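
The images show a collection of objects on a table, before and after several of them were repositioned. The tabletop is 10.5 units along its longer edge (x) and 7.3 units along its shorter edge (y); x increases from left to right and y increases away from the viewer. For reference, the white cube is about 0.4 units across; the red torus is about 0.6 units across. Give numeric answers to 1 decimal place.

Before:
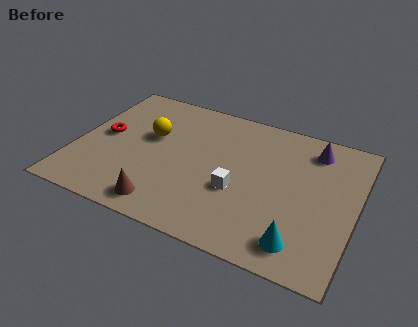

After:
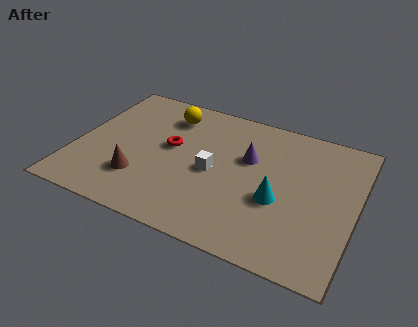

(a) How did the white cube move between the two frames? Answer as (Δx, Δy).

(-1.0, 0.6)

From the two frames, the white cube sits at roughly (6.2, 2.8) before and (5.2, 3.4) after.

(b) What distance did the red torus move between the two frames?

2.5

The red torus moved from about (1.0, 3.8) to (3.5, 4.1), a distance of √(2.5² + 0.3²) ≈ 2.5.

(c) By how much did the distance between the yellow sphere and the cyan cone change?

-1.4

They were about 6.8 units apart before and 5.4 after — 1.4 units closer together.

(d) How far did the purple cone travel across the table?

2.7

The purple cone moved from about (8.7, 6.0) to (6.4, 4.6), a distance of √(2.3² + 1.4²) ≈ 2.7.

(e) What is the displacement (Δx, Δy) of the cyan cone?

(-1.0, 1.7)

From the two frames, the cyan cone sits at roughly (8.7, 1.2) before and (7.7, 2.9) after.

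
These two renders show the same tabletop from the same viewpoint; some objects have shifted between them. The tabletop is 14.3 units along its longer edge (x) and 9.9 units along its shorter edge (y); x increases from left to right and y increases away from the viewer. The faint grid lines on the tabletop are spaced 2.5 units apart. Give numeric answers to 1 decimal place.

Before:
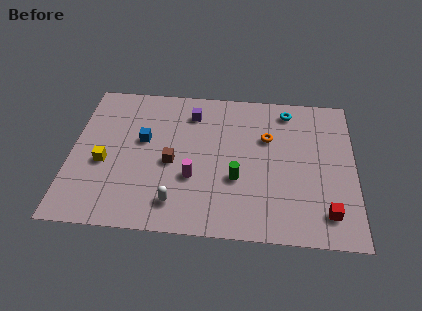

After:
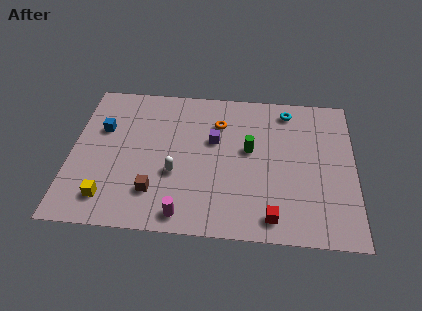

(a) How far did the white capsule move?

1.9

From (5.4, 1.8) to (5.3, 3.7), the white capsule covered √(0.1² + 1.9²) ≈ 1.9 units.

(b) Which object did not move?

the cyan torus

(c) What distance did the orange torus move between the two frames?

2.6

From (9.9, 6.5) to (7.4, 7.3), the orange torus covered √(2.5² + 0.8²) ≈ 2.6 units.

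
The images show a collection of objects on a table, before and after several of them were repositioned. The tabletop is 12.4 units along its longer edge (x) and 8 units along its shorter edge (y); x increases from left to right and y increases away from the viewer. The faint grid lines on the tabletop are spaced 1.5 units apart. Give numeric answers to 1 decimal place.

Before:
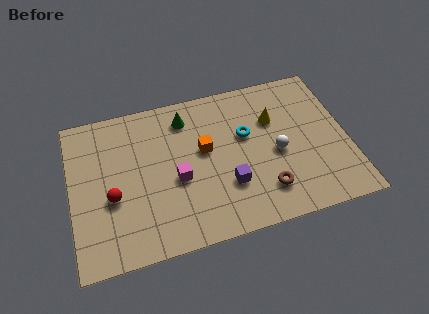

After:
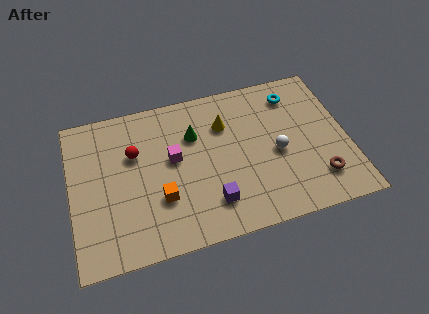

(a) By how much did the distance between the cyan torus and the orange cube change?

+5.5

Before: roughly 1.9 units apart; after: 7.4. That's 5.5 units further apart.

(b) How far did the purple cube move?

1.1

From (6.9, 2.5) to (6.1, 1.8), the purple cube covered √(0.8² + 0.7²) ≈ 1.1 units.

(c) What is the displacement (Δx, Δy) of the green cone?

(0.3, -1.0)

The green cone was at about (5.3, 6.5) and moved to about (5.6, 5.5).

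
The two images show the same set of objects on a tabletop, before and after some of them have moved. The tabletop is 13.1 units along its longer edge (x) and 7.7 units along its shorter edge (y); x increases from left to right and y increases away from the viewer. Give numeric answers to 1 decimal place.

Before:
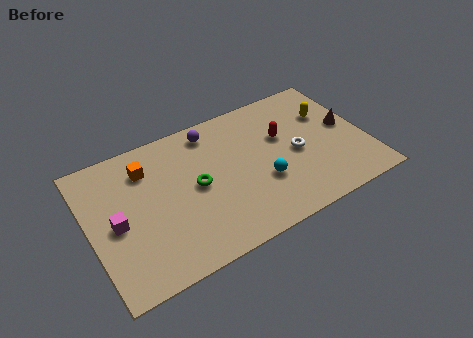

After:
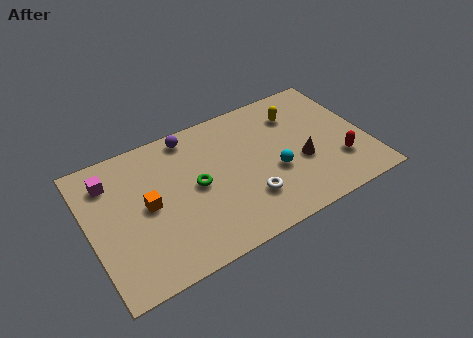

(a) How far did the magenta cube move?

2.4

The magenta cube moved from about (1.2, 3.6) to (1.2, 6.0), a distance of √(0.0² + 2.4²) ≈ 2.4.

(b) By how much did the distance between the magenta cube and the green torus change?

+0.5

Before: roughly 3.8 units apart; after: 4.3. That's 0.5 units further apart.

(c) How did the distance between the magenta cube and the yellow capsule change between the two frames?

-1.6

The distance was about 10.5 in the first image and 8.9 in the second, so they moved 1.6 units closer together.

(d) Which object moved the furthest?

the red capsule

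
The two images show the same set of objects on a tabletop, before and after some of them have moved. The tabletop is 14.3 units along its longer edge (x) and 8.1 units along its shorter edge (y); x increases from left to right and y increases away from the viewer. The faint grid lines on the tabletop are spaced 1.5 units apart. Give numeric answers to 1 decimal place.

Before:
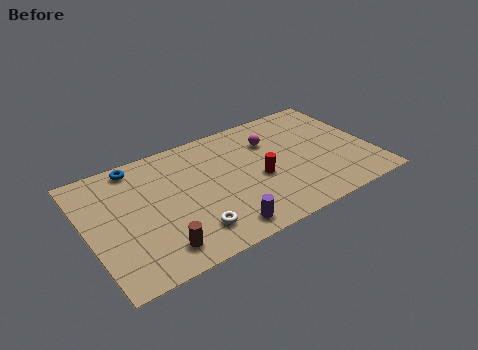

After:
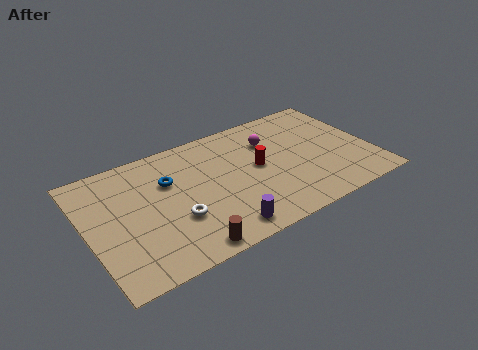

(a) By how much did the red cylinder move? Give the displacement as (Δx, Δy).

(0.1, 0.8)

The red cylinder started near (8.5, 3.5) and ended near (8.6, 4.3).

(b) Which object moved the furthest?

the blue torus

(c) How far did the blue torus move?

2.3

From (2.8, 7.2) to (4.2, 5.4), the blue torus covered √(1.4² + 1.8²) ≈ 2.3 units.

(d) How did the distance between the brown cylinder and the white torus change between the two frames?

+0.3

Before: roughly 1.7 units apart; after: 2.0. That's 0.3 units further apart.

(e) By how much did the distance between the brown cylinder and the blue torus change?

-1.2

Before: roughly 5.8 units apart; after: 4.6. That's 1.2 units closer together.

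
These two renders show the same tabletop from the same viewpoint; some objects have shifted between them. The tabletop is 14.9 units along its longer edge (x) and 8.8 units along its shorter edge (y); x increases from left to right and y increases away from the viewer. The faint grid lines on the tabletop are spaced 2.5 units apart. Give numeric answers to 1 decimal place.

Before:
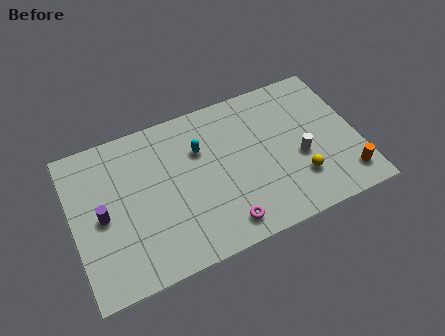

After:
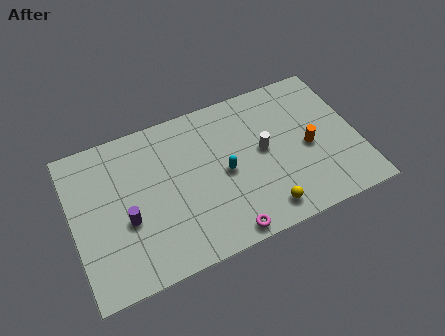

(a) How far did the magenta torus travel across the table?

0.5

The magenta torus was near (7.5, 1.3) before and (7.5, 0.8) after, so it travelled √(0.0² + 0.5²) ≈ 0.5 units.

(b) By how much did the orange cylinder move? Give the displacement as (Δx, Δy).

(-1.7, 2.4)

From the two frames, the orange cylinder sits at roughly (14.0, 1.6) before and (12.3, 4.0) after.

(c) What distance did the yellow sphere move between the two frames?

2.3

From (11.6, 2.4) to (9.6, 1.3), the yellow sphere covered √(2.0² + 1.1²) ≈ 2.3 units.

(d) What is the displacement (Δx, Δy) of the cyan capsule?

(1.1, -1.8)

From the two frames, the cyan capsule sits at roughly (6.8, 6.0) before and (7.9, 4.2) after.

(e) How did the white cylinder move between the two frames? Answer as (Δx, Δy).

(-1.8, 1.1)

From the two frames, the white cylinder sits at roughly (11.8, 3.6) before and (10.0, 4.7) after.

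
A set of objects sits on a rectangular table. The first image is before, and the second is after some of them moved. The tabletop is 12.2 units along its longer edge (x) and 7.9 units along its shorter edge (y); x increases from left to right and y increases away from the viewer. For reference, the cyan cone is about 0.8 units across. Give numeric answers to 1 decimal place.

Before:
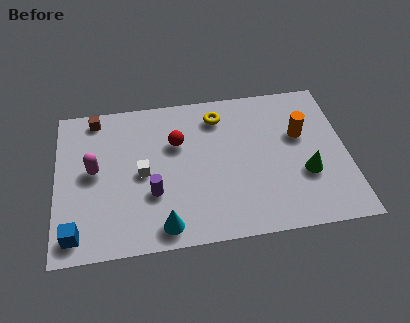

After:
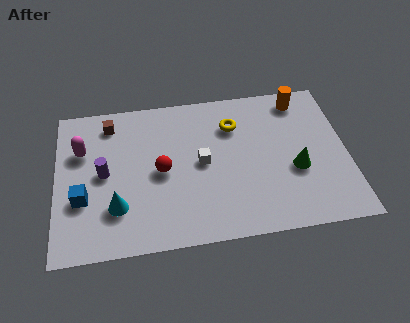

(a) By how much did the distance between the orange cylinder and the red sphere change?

+1.5

Before: roughly 5.2 units apart; after: 6.7. That's 1.5 units further apart.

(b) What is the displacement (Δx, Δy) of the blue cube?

(0.3, 1.7)

The blue cube was at about (0.8, 1.1) and moved to about (1.1, 2.8).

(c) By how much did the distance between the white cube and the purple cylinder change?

+2.9

Before: roughly 1.2 units apart; after: 4.1. That's 2.9 units further apart.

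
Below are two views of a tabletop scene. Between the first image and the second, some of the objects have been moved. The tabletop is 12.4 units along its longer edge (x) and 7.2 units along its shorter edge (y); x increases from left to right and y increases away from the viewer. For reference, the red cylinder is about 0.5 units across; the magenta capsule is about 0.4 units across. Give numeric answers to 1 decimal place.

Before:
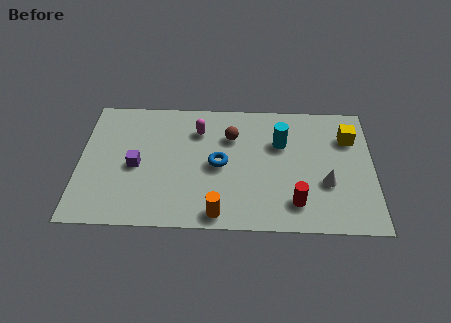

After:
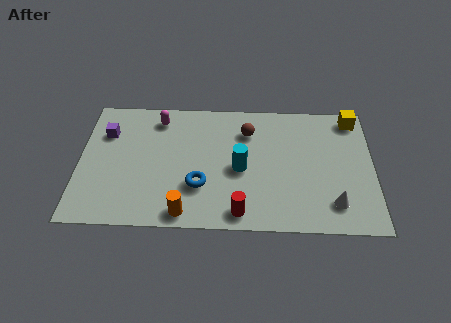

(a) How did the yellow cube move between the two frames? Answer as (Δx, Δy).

(0.2, 1.1)

From the two frames, the yellow cube sits at roughly (11.4, 5.2) before and (11.6, 6.3) after.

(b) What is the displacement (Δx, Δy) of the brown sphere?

(0.7, 0.3)

From the two frames, the brown sphere sits at roughly (6.4, 5.1) before and (7.1, 5.4) after.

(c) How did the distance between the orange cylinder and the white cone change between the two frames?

+1.4

Before: roughly 4.8 units apart; after: 6.2. That's 1.4 units further apart.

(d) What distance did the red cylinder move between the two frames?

2.4

The red cylinder was near (9.1, 1.5) before and (6.8, 0.9) after, so it travelled √(2.3² + 0.6²) ≈ 2.4 units.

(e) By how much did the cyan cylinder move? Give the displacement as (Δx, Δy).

(-1.7, -1.5)

The cyan cylinder was at about (8.5, 4.8) and moved to about (6.8, 3.3).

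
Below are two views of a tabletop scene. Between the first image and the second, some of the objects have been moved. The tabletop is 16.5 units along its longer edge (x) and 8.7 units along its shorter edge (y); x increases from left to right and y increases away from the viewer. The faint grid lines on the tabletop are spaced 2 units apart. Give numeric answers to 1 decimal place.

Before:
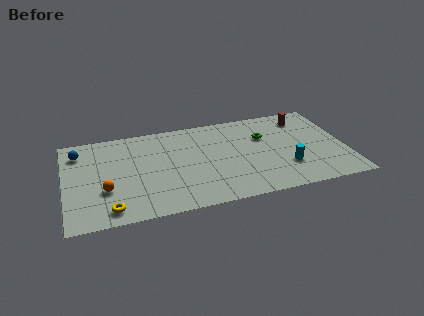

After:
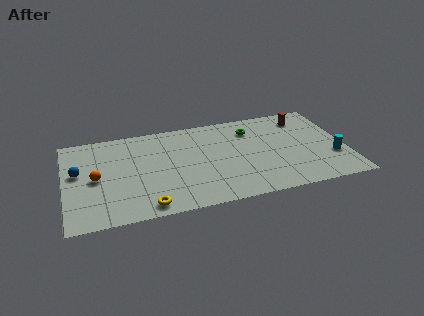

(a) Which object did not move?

the brown cylinder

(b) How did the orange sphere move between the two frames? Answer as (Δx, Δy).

(-0.5, 1.2)

The orange sphere was at about (2.3, 3.0) and moved to about (1.8, 4.2).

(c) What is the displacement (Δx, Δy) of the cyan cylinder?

(2.8, 0.3)

From the two frames, the cyan cylinder sits at roughly (12.9, 2.6) before and (15.7, 2.9) after.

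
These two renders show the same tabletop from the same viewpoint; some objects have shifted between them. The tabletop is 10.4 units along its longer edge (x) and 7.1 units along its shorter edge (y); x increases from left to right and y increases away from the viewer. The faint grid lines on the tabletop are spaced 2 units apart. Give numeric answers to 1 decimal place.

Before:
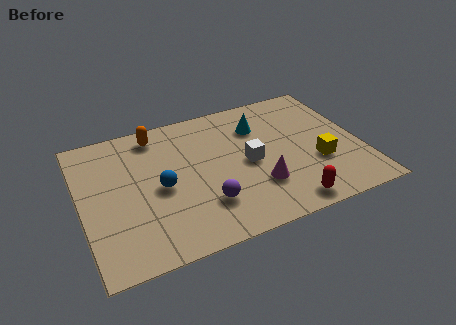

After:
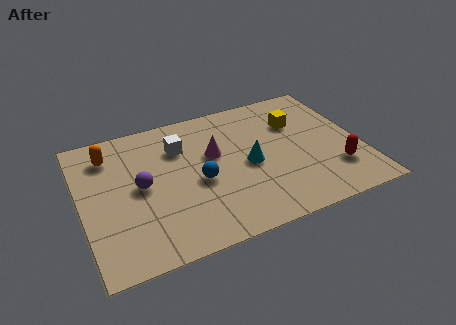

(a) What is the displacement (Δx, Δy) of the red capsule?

(2.0, 1.1)

The red capsule started near (7.3, 0.8) and ended near (9.3, 1.9).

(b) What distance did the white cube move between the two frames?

2.9

From (6.2, 3.4) to (3.8, 5.1), the white cube covered √(2.4² + 1.7²) ≈ 2.9 units.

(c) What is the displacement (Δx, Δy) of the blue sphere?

(1.4, -0.2)

The blue sphere started near (2.9, 3.3) and ended near (4.3, 3.1).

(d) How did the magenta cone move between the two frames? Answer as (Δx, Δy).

(-1.4, 2.2)

The magenta cone was at about (6.4, 2.1) and moved to about (5.0, 4.3).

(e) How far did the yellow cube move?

2.5

The yellow cube was near (8.7, 2.5) before and (8.2, 4.9) after, so it travelled √(0.5² + 2.4²) ≈ 2.5 units.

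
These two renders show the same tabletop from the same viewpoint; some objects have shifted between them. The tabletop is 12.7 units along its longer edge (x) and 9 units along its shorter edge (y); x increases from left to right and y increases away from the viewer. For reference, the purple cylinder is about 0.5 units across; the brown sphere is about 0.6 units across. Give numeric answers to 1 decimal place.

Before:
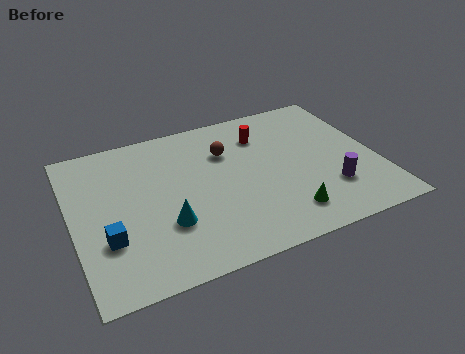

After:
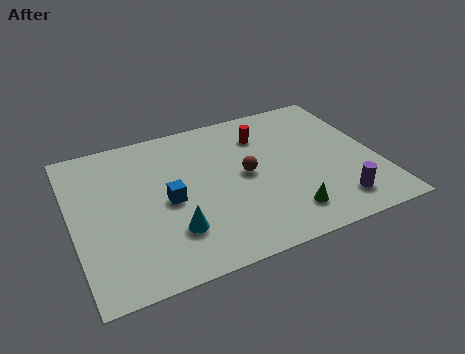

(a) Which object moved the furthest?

the blue cube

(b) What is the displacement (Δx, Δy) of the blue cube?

(2.6, 1.3)

From the two frames, the blue cube sits at roughly (1.3, 2.9) before and (3.9, 4.2) after.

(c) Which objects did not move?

the red cylinder and the green cone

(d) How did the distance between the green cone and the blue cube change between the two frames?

-2.1

Before: roughly 7.3 units apart; after: 5.2. That's 2.1 units closer together.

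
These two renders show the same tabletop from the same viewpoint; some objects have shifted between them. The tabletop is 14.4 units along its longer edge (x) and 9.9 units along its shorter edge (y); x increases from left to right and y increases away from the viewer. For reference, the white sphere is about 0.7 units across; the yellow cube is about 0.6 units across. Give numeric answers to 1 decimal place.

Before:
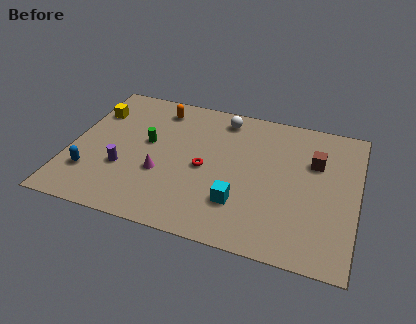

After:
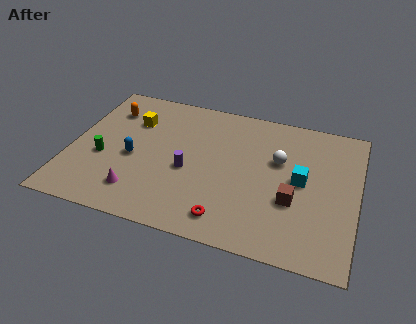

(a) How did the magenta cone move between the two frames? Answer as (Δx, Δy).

(-1.0, -1.6)

The magenta cone was at about (4.7, 3.6) and moved to about (3.7, 2.0).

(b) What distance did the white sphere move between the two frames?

3.8

The white sphere was near (7.4, 8.5) before and (10.4, 6.2) after, so it travelled √(3.0² + 2.3²) ≈ 3.8 units.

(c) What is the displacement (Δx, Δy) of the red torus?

(1.4, -3.1)

From the two frames, the red torus sits at roughly (6.8, 4.6) before and (8.2, 1.5) after.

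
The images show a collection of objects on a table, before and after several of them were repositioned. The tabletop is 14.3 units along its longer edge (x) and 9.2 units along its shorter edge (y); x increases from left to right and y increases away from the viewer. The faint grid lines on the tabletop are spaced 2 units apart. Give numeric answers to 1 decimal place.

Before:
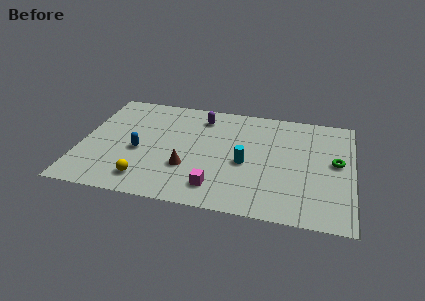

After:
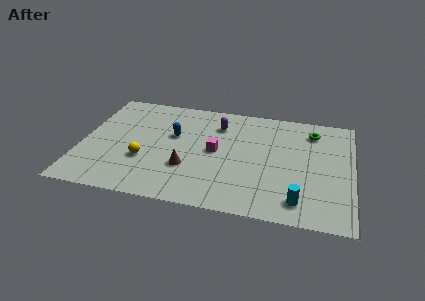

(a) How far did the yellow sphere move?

1.6

The yellow sphere was near (3.6, 1.6) before and (3.4, 3.2) after, so it travelled √(0.2² + 1.6²) ≈ 1.6 units.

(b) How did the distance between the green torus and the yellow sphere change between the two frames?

-0.7

Before: roughly 10.4 units apart; after: 9.7. That's 0.7 units closer together.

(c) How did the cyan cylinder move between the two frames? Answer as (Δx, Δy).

(2.9, -2.5)

From the two frames, the cyan cylinder sits at roughly (8.7, 4.0) before and (11.6, 1.5) after.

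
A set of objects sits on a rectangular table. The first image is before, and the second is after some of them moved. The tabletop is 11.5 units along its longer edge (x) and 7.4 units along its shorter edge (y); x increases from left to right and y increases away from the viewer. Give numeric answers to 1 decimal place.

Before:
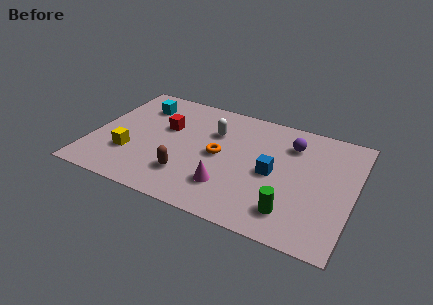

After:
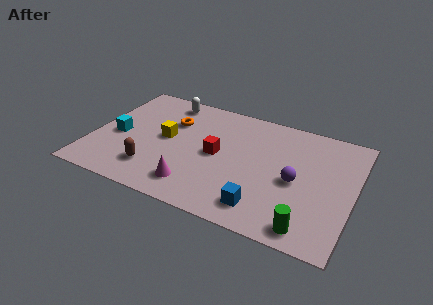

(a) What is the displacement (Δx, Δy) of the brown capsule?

(-1.5, -0.2)

The brown capsule started near (4.4, 1.9) and ended near (2.9, 1.7).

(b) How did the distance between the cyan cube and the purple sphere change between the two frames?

+1.1

The distance was about 6.8 in the first image and 7.9 in the second, so they moved 1.1 units further apart.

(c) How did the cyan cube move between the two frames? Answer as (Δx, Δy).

(-0.7, -2.4)

From the two frames, the cyan cube sits at roughly (1.8, 5.7) before and (1.1, 3.3) after.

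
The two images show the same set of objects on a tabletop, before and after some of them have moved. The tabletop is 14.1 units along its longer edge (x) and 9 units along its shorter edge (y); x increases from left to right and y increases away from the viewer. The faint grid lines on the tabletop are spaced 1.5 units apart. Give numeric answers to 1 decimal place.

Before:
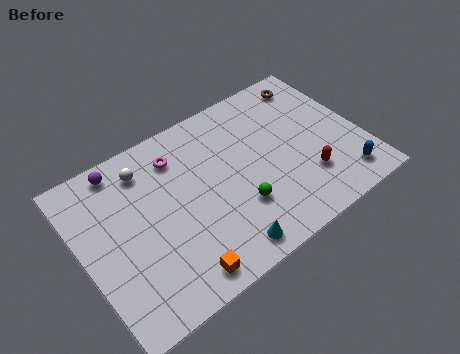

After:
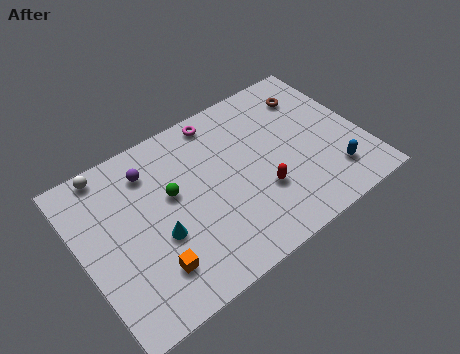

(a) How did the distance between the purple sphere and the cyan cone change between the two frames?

-4.3

They were about 7.9 units apart before and 3.6 after — 4.3 units closer together.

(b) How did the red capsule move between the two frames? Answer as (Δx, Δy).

(-2.3, 0.5)

The red capsule was at about (11.0, 2.5) and moved to about (8.7, 3.0).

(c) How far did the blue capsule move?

0.7

From (12.7, 1.5) to (12.2, 2.0), the blue capsule covered √(0.5² + 0.5²) ≈ 0.7 units.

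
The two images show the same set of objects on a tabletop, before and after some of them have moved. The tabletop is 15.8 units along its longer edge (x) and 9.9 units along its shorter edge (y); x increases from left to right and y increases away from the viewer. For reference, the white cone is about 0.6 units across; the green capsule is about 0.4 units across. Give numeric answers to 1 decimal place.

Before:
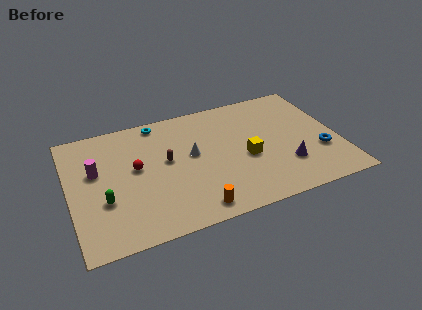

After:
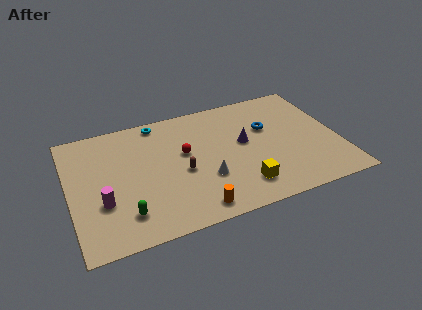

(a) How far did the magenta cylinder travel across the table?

2.6

The magenta cylinder was near (1.6, 6.0) before and (1.8, 3.4) after, so it travelled √(0.2² + 2.6²) ≈ 2.6 units.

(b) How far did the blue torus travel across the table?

4.1

The blue torus moved from about (14.6, 3.3) to (11.8, 6.3), a distance of √(2.8² + 3.0²) ≈ 4.1.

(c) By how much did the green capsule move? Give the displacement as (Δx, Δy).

(1.1, -1.4)

The green capsule was at about (1.9, 3.5) and moved to about (3.0, 2.1).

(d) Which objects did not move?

the orange cylinder and the cyan torus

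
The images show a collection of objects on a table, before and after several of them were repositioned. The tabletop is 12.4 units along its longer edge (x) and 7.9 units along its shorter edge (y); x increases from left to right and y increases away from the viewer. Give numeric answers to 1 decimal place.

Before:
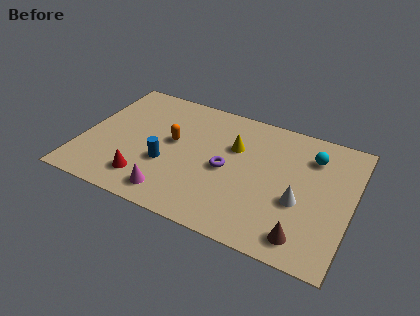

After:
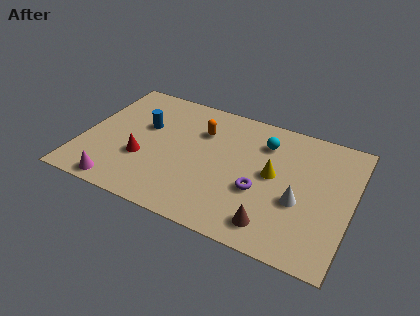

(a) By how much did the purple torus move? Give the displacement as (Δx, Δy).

(1.6, -0.7)

The purple torus was at about (6.7, 3.7) and moved to about (8.3, 3.0).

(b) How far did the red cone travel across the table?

1.2

The red cone moved from about (3.2, 1.6) to (2.9, 2.8), a distance of √(0.3² + 1.2²) ≈ 1.2.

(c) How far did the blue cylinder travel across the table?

2.4

The blue cylinder was near (4.0, 2.9) before and (2.7, 4.9) after, so it travelled √(1.3² + 2.0²) ≈ 2.4 units.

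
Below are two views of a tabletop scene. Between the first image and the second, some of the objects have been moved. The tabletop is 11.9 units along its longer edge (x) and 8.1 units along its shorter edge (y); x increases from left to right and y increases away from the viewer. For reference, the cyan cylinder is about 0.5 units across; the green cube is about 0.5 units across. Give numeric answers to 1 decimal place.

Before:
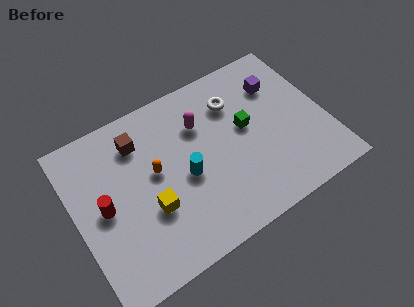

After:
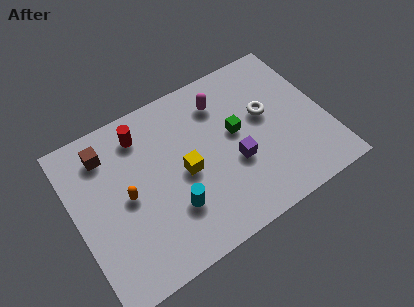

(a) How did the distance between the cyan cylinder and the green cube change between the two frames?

+0.8

They were about 3.2 units apart before and 4.0 after — 0.8 units further apart.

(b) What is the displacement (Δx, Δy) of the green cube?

(-0.5, 0.0)

The green cube was at about (8.2, 4.5) and moved to about (7.7, 4.5).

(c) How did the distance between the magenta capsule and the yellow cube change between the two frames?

-0.7

Before: roughly 4.0 units apart; after: 3.3. That's 0.7 units closer together.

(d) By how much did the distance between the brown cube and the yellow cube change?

+0.9

Before: roughly 3.4 units apart; after: 4.3. That's 0.9 units further apart.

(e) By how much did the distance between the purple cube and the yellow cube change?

-4.9

Before: roughly 7.3 units apart; after: 2.4. That's 4.9 units closer together.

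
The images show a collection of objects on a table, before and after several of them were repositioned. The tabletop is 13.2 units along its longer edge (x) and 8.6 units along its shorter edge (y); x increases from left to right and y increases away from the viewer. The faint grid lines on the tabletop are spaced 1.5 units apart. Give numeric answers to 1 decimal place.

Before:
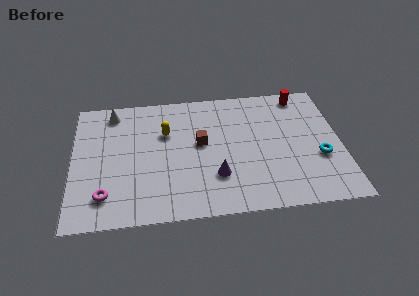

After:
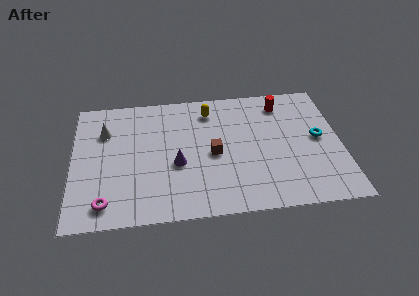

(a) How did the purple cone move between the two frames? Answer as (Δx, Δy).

(-1.9, 1.0)

The purple cone started near (7.0, 2.5) and ended near (5.1, 3.5).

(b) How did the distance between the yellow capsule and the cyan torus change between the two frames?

-2.0

The distance was about 7.9 in the first image and 5.9 in the second, so they moved 2.0 units closer together.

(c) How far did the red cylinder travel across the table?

1.1

The red cylinder was near (11.4, 7.6) before and (10.4, 7.1) after, so it travelled √(1.0² + 0.5²) ≈ 1.1 units.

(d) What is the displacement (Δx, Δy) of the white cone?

(-0.4, -1.3)

The white cone started near (2.0, 7.4) and ended near (1.6, 6.1).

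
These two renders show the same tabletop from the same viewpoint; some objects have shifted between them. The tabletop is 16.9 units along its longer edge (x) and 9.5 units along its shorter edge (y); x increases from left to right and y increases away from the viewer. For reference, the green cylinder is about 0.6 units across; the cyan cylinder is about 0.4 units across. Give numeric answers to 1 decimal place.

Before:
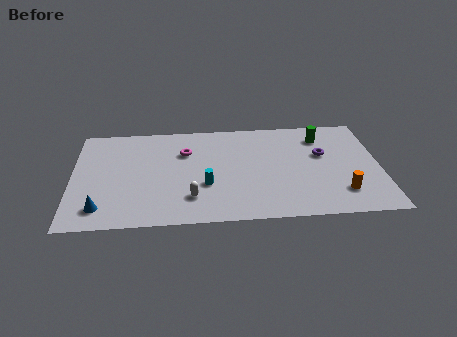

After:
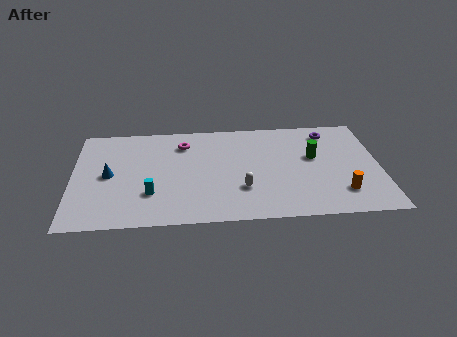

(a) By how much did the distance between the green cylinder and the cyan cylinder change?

+1.7

The distance was about 7.7 in the first image and 9.4 in the second, so they moved 1.7 units further apart.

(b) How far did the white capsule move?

2.9

The white capsule was near (6.5, 2.3) before and (9.3, 2.9) after, so it travelled √(2.8² + 0.6²) ≈ 2.9 units.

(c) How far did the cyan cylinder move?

3.1

From (7.3, 3.4) to (4.3, 2.8), the cyan cylinder covered √(3.0² + 0.6²) ≈ 3.1 units.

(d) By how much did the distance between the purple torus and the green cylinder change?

+0.8

Before: roughly 1.7 units apart; after: 2.5. That's 0.8 units further apart.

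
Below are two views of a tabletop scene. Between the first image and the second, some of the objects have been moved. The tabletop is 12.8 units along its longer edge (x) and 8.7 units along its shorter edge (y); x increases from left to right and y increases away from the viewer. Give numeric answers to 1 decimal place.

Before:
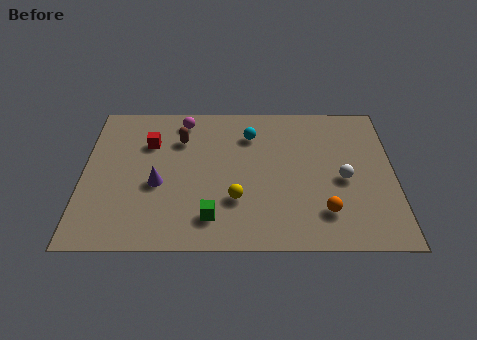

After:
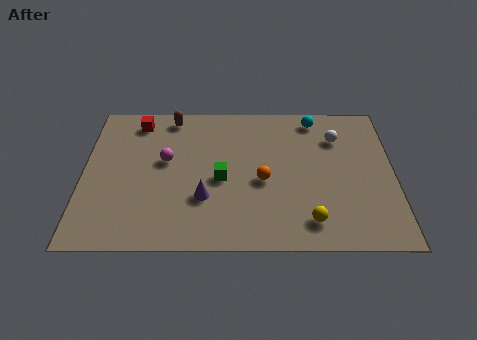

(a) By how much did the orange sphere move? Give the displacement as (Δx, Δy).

(-2.5, 1.8)

The orange sphere started near (9.9, 2.0) and ended near (7.4, 3.8).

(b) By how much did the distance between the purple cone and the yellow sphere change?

+1.2

Before: roughly 3.3 units apart; after: 4.5. That's 1.2 units further apart.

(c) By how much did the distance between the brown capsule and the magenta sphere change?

+1.5

Before: roughly 1.2 units apart; after: 2.7. That's 1.5 units further apart.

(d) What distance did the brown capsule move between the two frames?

1.5

The brown capsule moved from about (4.0, 6.3) to (3.6, 7.7), a distance of √(0.4² + 1.4²) ≈ 1.5.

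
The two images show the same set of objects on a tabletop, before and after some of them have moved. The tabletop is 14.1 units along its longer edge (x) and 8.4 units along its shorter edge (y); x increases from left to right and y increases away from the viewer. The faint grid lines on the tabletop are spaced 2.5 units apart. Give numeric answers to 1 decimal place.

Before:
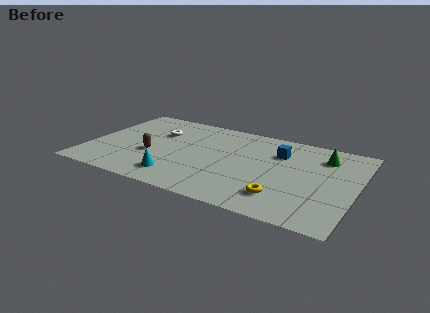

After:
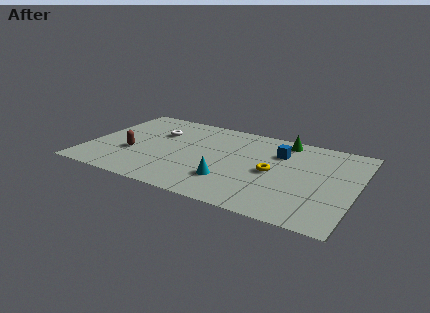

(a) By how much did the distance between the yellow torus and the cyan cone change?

-2.8

The distance was about 5.5 in the first image and 2.7 in the second, so they moved 2.8 units closer together.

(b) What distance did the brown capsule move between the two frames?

1.0

The brown capsule was near (3.4, 3.3) before and (2.4, 3.1) after, so it travelled √(1.0² + 0.2²) ≈ 1.0 units.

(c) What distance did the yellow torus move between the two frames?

2.2

From (10.5, 1.9) to (9.8, 4.0), the yellow torus covered √(0.7² + 2.1²) ≈ 2.2 units.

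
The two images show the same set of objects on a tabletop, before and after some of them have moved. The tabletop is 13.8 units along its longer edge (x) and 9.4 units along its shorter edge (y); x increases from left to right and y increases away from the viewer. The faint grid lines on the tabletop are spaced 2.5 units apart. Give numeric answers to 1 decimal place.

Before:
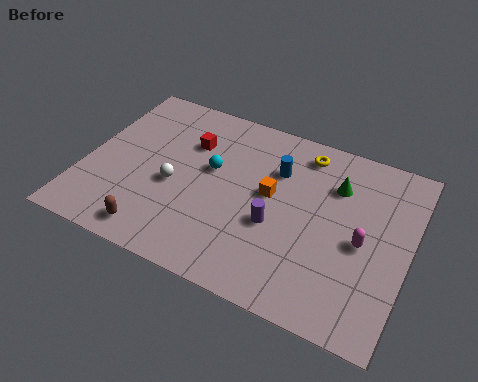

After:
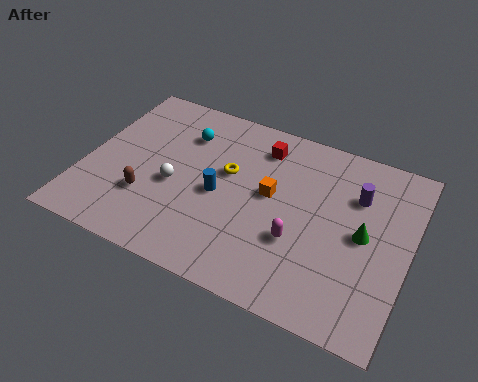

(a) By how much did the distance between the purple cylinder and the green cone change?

-1.8

Before: roughly 3.8 units apart; after: 2.0. That's 1.8 units closer together.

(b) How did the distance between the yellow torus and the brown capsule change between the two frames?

-4.6

Before: roughly 8.7 units apart; after: 4.1. That's 4.6 units closer together.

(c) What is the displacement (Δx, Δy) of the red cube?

(3.0, 1.0)

The red cube started near (4.2, 6.6) and ended near (7.2, 7.6).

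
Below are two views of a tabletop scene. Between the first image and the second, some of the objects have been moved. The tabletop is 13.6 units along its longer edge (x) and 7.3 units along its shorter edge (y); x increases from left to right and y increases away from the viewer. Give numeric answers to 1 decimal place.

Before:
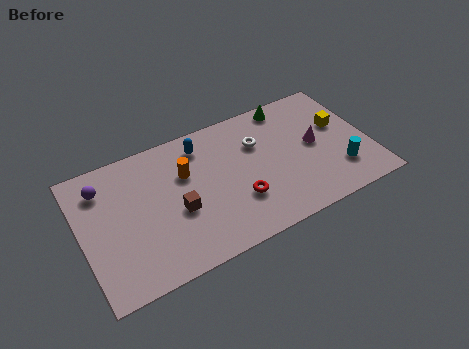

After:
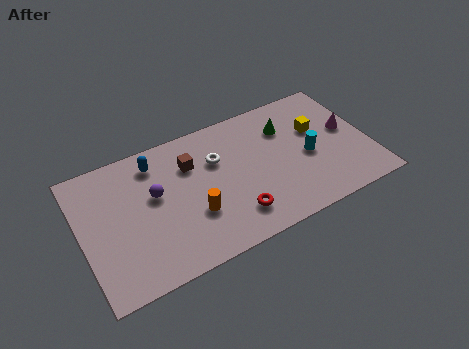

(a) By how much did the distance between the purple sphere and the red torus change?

-2.6

They were about 6.9 units apart before and 4.3 after — 2.6 units closer together.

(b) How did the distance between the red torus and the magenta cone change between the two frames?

+2.1

Before: roughly 4.2 units apart; after: 6.3. That's 2.1 units further apart.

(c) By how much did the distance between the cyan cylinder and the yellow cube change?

-1.1

Before: roughly 2.5 units apart; after: 1.4. That's 1.1 units closer together.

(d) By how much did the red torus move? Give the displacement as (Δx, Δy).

(-0.3, -0.7)

The red torus started near (7.2, 2.3) and ended near (6.9, 1.6).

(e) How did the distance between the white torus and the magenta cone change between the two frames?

+3.4

Before: roughly 2.9 units apart; after: 6.3. That's 3.4 units further apart.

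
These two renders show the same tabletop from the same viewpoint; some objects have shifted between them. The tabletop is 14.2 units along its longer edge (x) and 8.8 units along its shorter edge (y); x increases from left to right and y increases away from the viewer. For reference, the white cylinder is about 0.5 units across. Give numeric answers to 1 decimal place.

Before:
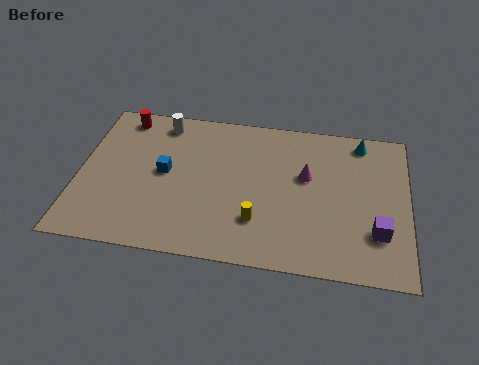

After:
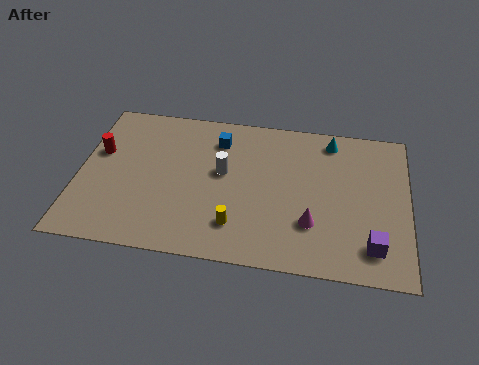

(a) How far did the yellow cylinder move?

1.0

From (7.8, 2.4) to (6.9, 2.0), the yellow cylinder covered √(0.9² + 0.4²) ≈ 1.0 units.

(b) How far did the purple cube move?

0.8

From (12.9, 2.5) to (12.7, 1.7), the purple cube covered √(0.2² + 0.8²) ≈ 0.8 units.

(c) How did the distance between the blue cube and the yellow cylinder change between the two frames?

+0.3

The distance was about 4.7 in the first image and 5.0 in the second, so they moved 0.3 units further apart.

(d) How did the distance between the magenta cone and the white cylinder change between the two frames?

-2.2

The distance was about 6.8 in the first image and 4.6 in the second, so they moved 2.2 units closer together.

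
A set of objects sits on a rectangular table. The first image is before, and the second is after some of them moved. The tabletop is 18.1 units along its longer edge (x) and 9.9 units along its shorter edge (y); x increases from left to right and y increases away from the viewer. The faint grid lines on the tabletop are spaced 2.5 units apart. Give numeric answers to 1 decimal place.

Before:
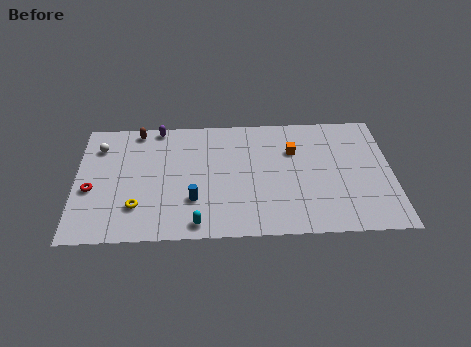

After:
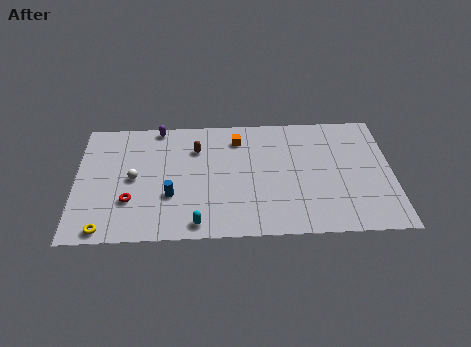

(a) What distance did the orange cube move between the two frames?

3.4

The orange cube moved from about (12.5, 6.8) to (9.3, 7.9), a distance of √(3.2² + 1.1²) ≈ 3.4.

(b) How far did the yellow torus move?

2.5

From (3.5, 2.6) to (1.7, 0.9), the yellow torus covered √(1.8² + 1.7²) ≈ 2.5 units.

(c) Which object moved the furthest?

the brown capsule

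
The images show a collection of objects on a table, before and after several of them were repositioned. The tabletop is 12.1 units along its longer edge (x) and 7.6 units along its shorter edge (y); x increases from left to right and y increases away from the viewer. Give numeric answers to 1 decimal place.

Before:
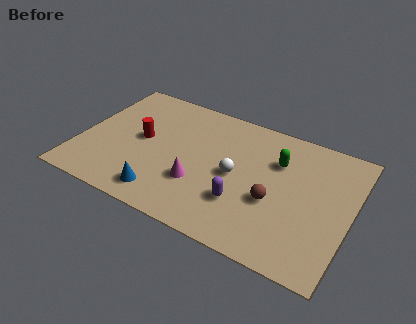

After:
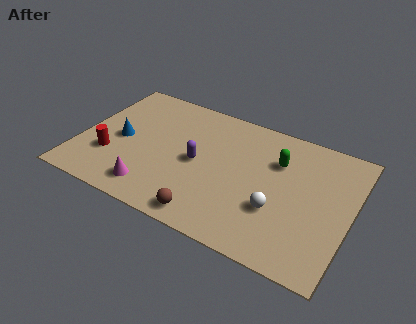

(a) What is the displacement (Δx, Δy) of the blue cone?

(-2.3, 2.4)

The blue cone was at about (4.1, 1.2) and moved to about (1.8, 3.6).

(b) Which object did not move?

the green capsule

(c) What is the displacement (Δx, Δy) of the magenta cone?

(-1.9, -1.2)

The magenta cone started near (5.5, 2.5) and ended near (3.6, 1.3).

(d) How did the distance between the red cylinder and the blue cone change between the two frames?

-1.9

They were about 3.1 units apart before and 1.2 after — 1.9 units closer together.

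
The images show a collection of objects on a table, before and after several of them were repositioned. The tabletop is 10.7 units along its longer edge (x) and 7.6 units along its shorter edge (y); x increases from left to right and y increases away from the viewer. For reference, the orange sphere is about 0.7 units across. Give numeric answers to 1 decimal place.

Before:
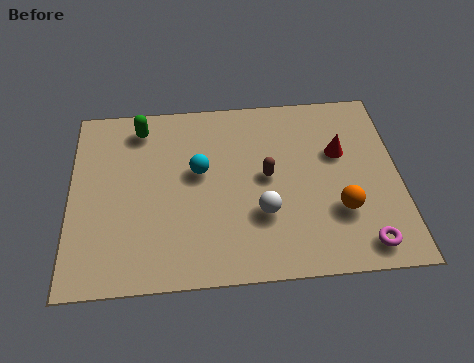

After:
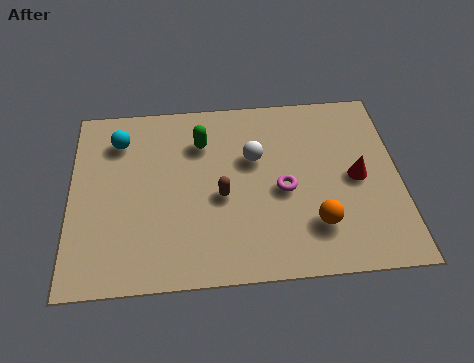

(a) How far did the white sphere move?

2.3

From (6.2, 2.5) to (6.0, 4.8), the white sphere covered √(0.2² + 2.3²) ≈ 2.3 units.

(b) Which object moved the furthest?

the magenta torus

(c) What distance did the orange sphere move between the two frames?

0.9

The orange sphere moved from about (8.7, 2.4) to (7.9, 1.9), a distance of √(0.8² + 0.5²) ≈ 0.9.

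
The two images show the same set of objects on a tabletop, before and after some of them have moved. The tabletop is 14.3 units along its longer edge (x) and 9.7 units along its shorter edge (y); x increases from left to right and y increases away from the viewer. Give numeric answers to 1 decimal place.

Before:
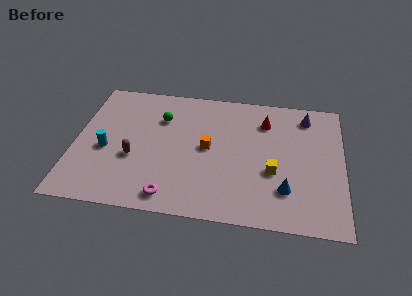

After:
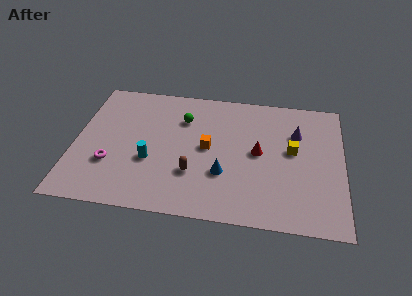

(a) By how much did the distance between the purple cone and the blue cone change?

-0.5

Before: roughly 5.7 units apart; after: 5.2. That's 0.5 units closer together.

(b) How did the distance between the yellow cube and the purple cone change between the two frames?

-3.4

Before: roughly 4.7 units apart; after: 1.3. That's 3.4 units closer together.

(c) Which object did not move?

the orange cube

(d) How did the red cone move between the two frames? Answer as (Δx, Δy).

(-0.3, -2.4)

The red cone started near (10.1, 7.4) and ended near (9.8, 5.0).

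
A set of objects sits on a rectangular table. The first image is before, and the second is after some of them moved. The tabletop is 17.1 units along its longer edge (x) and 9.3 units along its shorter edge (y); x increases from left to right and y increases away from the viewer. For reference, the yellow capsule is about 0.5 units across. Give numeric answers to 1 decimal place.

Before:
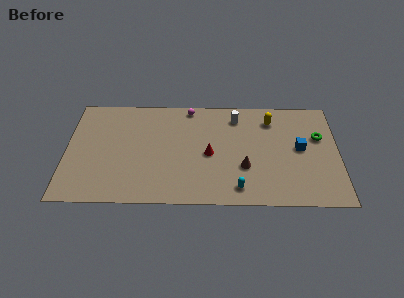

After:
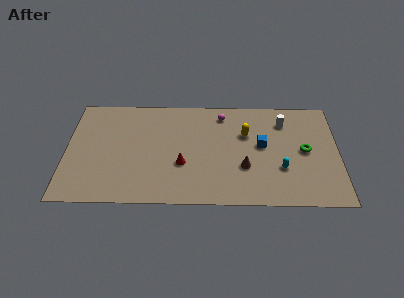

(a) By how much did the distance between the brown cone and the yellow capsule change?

-1.6

They were about 4.5 units apart before and 2.9 after — 1.6 units closer together.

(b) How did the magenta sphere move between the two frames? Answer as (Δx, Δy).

(2.1, -0.6)

The magenta sphere was at about (7.7, 8.4) and moved to about (9.8, 7.8).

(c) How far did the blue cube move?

2.4

From (14.7, 4.9) to (12.3, 5.1), the blue cube covered √(2.4² + 0.2²) ≈ 2.4 units.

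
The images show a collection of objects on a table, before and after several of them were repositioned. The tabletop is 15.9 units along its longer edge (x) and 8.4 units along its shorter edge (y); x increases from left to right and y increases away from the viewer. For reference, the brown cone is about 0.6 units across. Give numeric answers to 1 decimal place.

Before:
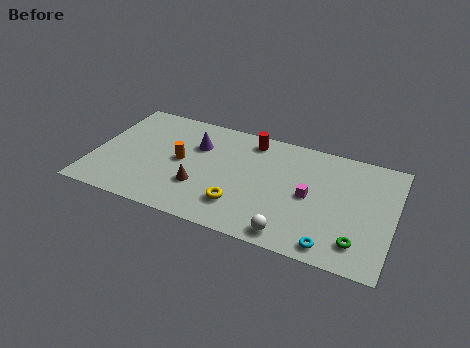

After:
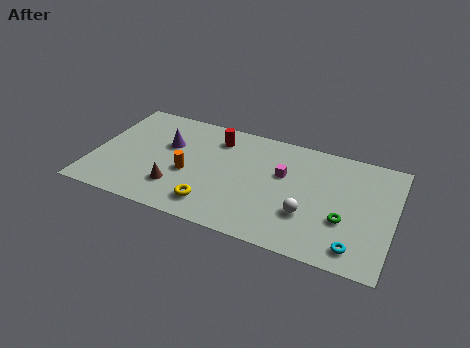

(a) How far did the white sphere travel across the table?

1.8

From (10.8, 1.0) to (11.5, 2.7), the white sphere covered √(0.7² + 1.7²) ≈ 1.8 units.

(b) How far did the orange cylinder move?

0.9

The orange cylinder moved from about (4.6, 4.3) to (5.1, 3.5), a distance of √(0.5² + 0.8²) ≈ 0.9.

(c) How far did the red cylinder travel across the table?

1.9

The red cylinder moved from about (8.1, 7.2) to (6.3, 6.7), a distance of √(1.8² + 0.5²) ≈ 1.9.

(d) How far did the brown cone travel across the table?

1.3

The brown cone was near (5.8, 2.7) before and (4.6, 2.2) after, so it travelled √(1.2² + 0.5²) ≈ 1.3 units.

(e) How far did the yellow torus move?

1.5

The yellow torus was near (8.0, 2.1) before and (6.6, 1.6) after, so it travelled √(1.4² + 0.5²) ≈ 1.5 units.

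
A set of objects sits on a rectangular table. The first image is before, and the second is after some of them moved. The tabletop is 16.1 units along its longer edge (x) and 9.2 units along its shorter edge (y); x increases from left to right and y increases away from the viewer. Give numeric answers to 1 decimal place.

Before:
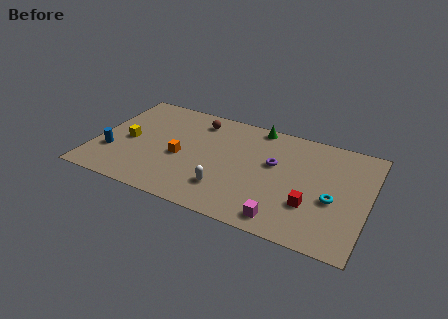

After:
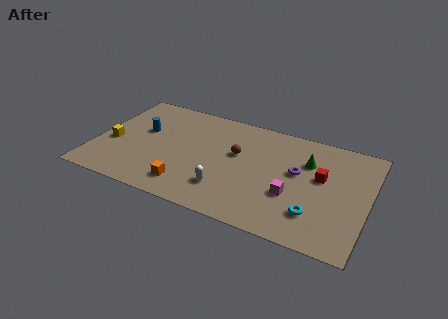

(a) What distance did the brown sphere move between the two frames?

3.3

From (5.7, 7.6) to (8.3, 5.5), the brown sphere covered √(2.6² + 2.1²) ≈ 3.3 units.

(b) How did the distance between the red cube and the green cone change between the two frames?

-5.3

Before: roughly 6.6 units apart; after: 1.3. That's 5.3 units closer together.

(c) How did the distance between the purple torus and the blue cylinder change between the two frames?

-0.5

They were about 9.8 units apart before and 9.3 after — 0.5 units closer together.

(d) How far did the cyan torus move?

1.7

The cyan torus was near (14.1, 3.8) before and (13.2, 2.3) after, so it travelled √(0.9² + 1.5²) ≈ 1.7 units.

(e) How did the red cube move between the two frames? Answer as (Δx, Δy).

(0.4, 2.5)

The red cube started near (12.9, 2.9) and ended near (13.3, 5.4).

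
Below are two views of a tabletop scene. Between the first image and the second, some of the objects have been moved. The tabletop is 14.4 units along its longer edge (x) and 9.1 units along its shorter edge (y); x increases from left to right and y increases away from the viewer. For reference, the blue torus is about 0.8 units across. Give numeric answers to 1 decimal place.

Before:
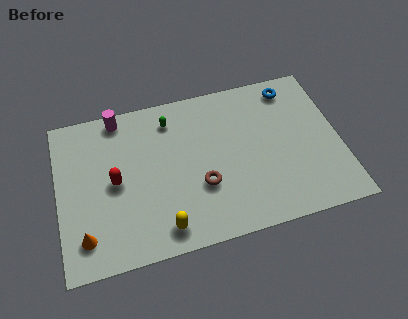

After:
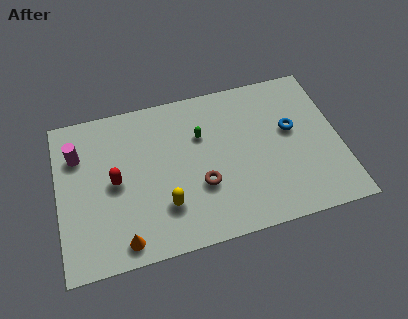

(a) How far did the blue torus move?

2.5

From (12.2, 7.8) to (12.0, 5.3), the blue torus covered √(0.2² + 2.5²) ≈ 2.5 units.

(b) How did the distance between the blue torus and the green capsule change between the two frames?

-1.6

The distance was about 6.3 in the first image and 4.7 in the second, so they moved 1.6 units closer together.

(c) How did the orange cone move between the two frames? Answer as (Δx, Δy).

(1.9, -0.7)

The orange cone was at about (1.2, 1.8) and moved to about (3.1, 1.1).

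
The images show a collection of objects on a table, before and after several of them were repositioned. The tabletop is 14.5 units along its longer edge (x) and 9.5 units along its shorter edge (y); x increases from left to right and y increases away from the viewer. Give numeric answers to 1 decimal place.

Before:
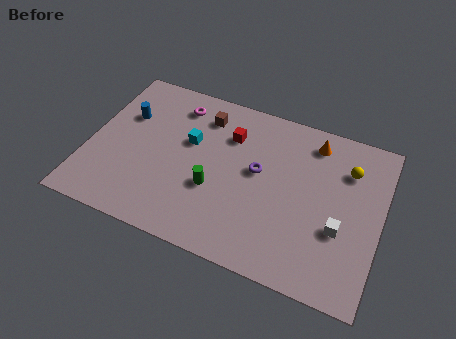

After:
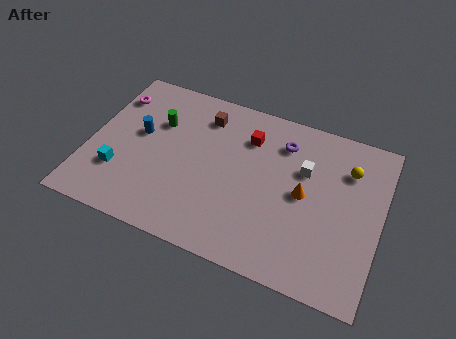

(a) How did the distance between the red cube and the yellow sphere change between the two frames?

-0.9

They were about 5.9 units apart before and 5.0 after — 0.9 units closer together.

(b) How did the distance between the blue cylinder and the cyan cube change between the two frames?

-0.6

Before: roughly 3.3 units apart; after: 2.7. That's 0.6 units closer together.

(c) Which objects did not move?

the brown cube and the yellow sphere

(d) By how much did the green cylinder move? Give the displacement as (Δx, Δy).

(-3.2, 2.9)

From the two frames, the green cylinder sits at roughly (6.4, 3.5) before and (3.2, 6.4) after.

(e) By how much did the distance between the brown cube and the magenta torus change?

+3.2

The distance was about 1.4 in the first image and 4.6 in the second, so they moved 3.2 units further apart.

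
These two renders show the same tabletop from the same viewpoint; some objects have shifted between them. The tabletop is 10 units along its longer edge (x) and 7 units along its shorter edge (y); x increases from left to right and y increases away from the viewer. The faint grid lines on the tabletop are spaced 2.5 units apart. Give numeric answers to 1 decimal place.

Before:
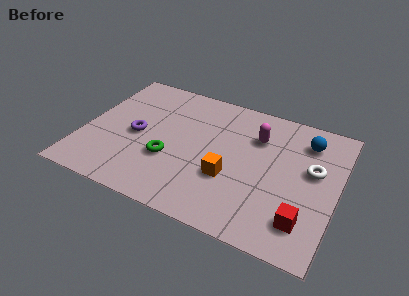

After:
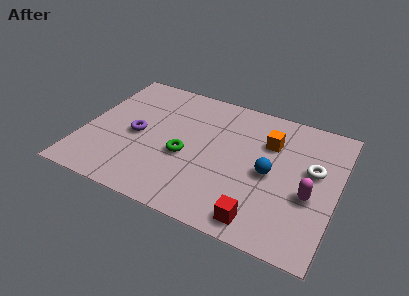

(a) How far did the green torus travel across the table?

0.7

The green torus moved from about (3.5, 2.5) to (4.1, 2.9), a distance of √(0.6² + 0.4²) ≈ 0.7.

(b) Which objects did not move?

the white torus and the purple torus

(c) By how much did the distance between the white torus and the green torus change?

-0.7

They were about 5.7 units apart before and 5.0 after — 0.7 units closer together.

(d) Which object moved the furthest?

the magenta capsule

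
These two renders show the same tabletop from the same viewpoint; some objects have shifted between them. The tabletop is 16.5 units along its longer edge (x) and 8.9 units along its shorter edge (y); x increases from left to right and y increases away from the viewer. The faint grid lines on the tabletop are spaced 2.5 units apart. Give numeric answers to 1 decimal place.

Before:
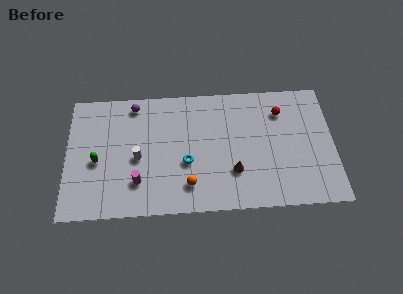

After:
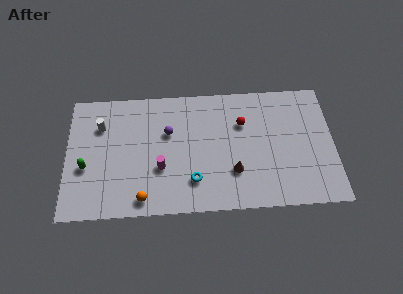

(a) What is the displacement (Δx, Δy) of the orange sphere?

(-2.8, -0.8)

The orange sphere started near (7.5, 1.9) and ended near (4.7, 1.1).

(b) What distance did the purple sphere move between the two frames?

3.0

From (4.2, 7.8) to (6.3, 5.7), the purple sphere covered √(2.1² + 2.1²) ≈ 3.0 units.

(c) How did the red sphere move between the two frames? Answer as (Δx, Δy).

(-2.4, -0.7)

The red sphere was at about (13.3, 6.8) and moved to about (10.9, 6.1).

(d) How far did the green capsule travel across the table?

0.8

The green capsule moved from about (1.9, 3.9) to (1.2, 3.5), a distance of √(0.7² + 0.4²) ≈ 0.8.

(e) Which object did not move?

the brown cone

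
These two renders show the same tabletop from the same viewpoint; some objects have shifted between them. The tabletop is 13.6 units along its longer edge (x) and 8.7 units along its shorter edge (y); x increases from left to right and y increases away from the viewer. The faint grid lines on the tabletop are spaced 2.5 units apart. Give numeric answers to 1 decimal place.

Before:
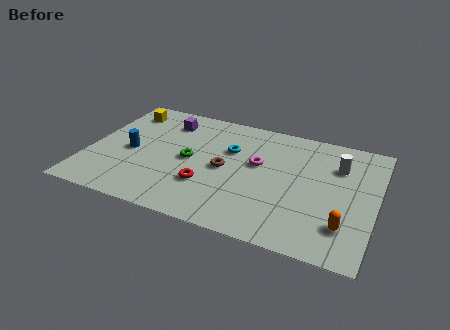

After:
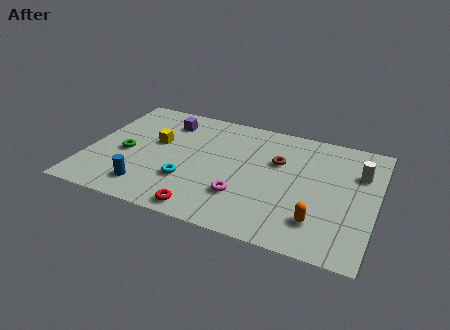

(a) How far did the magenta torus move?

2.6

The magenta torus was near (8.0, 5.1) before and (7.5, 2.5) after, so it travelled √(0.5² + 2.6²) ≈ 2.6 units.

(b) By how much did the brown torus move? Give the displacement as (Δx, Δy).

(2.4, 1.4)

From the two frames, the brown torus sits at roughly (6.5, 4.2) before and (8.9, 5.6) after.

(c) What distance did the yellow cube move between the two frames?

2.7

From (1.3, 7.1) to (3.1, 5.1), the yellow cube covered √(1.8² + 2.0²) ≈ 2.7 units.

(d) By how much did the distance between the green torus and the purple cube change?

+0.5

The distance was about 3.0 in the first image and 3.5 in the second, so they moved 0.5 units further apart.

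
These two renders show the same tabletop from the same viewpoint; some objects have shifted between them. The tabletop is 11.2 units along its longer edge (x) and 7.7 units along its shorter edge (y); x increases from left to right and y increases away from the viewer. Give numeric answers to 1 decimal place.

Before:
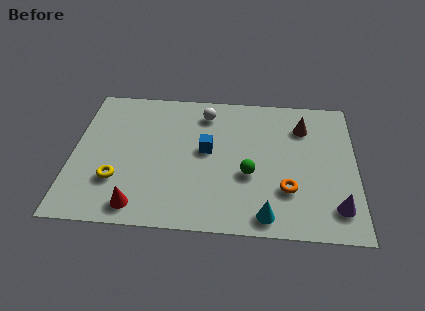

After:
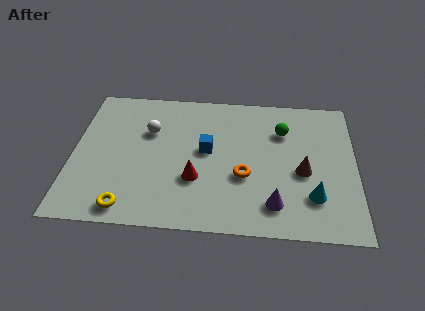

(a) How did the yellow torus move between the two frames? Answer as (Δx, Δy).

(0.5, -1.4)

The yellow torus started near (1.8, 2.3) and ended near (2.3, 0.9).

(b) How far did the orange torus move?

1.8

The orange torus was near (8.5, 2.3) before and (6.8, 2.9) after, so it travelled √(1.7² + 0.6²) ≈ 1.8 units.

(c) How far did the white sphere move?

2.5

From (5.2, 6.3) to (3.0, 5.1), the white sphere covered √(2.2² + 1.2²) ≈ 2.5 units.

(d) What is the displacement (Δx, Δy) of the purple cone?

(-2.4, 0.0)

From the two frames, the purple cone sits at roughly (10.4, 1.5) before and (8.0, 1.5) after.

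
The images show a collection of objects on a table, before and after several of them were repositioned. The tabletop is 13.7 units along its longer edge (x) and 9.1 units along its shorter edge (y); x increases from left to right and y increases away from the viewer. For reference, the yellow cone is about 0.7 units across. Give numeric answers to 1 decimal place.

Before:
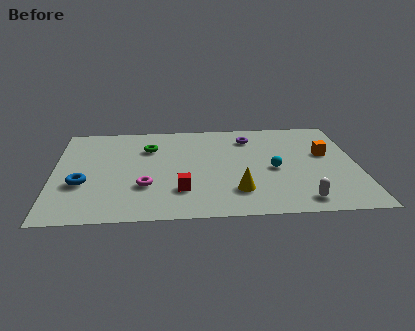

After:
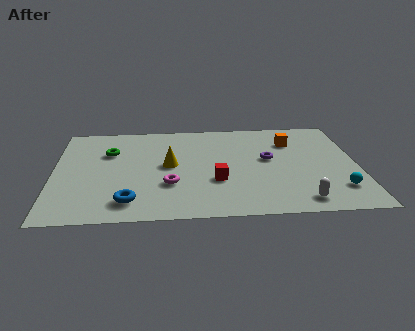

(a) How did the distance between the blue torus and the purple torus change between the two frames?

-1.3

They were about 8.5 units apart before and 7.2 after — 1.3 units closer together.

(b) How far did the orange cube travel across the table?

2.0

From (12.3, 5.4) to (10.8, 6.7), the orange cube covered √(1.5² + 1.3²) ≈ 2.0 units.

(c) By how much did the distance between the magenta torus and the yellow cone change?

-2.4

Before: roughly 4.2 units apart; after: 1.8. That's 2.4 units closer together.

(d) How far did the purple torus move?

2.2

The purple torus moved from about (8.9, 7.2) to (9.7, 5.1), a distance of √(0.8² + 2.1²) ≈ 2.2.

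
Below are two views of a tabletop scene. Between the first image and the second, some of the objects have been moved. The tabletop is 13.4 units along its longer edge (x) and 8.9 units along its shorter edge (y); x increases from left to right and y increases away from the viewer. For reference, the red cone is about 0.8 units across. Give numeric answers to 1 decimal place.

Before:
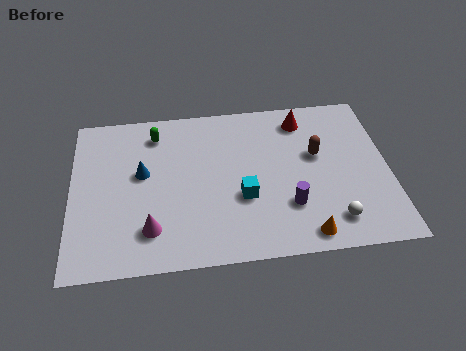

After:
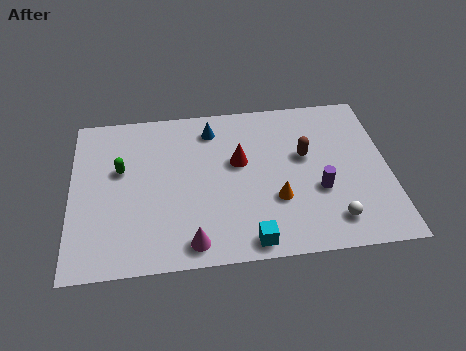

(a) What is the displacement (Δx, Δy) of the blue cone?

(3.0, 2.2)

The blue cone started near (3.0, 5.1) and ended near (6.0, 7.3).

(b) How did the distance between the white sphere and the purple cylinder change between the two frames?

-0.3

The distance was about 2.1 in the first image and 1.8 in the second, so they moved 0.3 units closer together.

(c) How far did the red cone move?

3.5

From (9.9, 7.4) to (7.1, 5.3), the red cone covered √(2.8² + 2.1²) ≈ 3.5 units.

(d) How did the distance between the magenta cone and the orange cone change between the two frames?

-2.4

The distance was about 6.5 in the first image and 4.1 in the second, so they moved 2.4 units closer together.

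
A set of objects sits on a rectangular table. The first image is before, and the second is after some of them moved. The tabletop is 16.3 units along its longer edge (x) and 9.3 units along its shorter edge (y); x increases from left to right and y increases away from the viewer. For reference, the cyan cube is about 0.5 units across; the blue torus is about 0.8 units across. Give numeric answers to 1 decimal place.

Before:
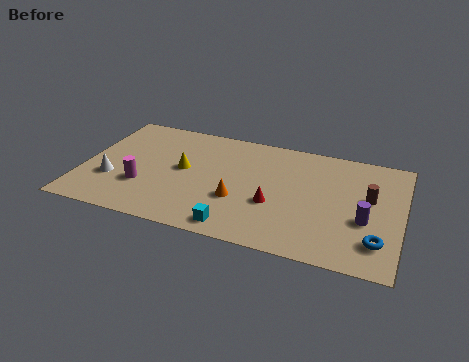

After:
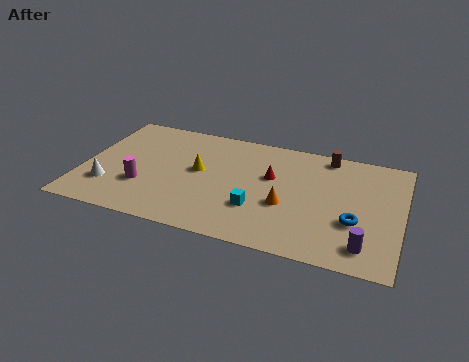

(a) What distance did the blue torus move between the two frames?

1.7

From (15.2, 2.1) to (14.0, 3.3), the blue torus covered √(1.2² + 1.2²) ≈ 1.7 units.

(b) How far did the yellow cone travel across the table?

0.8

The yellow cone was near (5.1, 5.0) before and (5.9, 5.1) after, so it travelled √(0.8² + 0.1²) ≈ 0.8 units.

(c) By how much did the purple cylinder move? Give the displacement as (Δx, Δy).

(0.1, -2.0)

The purple cylinder started near (14.5, 3.6) and ended near (14.6, 1.6).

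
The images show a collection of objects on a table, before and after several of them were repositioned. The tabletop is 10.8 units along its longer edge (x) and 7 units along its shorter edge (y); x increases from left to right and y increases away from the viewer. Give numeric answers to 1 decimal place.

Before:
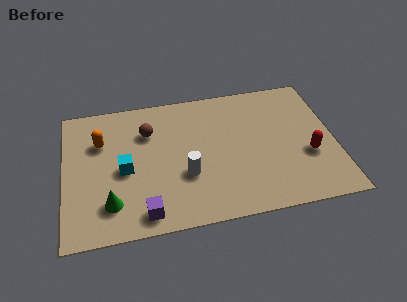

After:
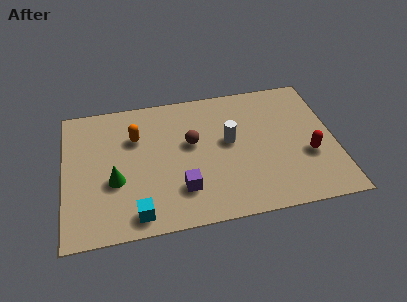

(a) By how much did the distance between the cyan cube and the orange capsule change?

+2.1

Before: roughly 1.8 units apart; after: 3.9. That's 2.1 units further apart.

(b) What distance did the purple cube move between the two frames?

1.7

The purple cube was near (3.1, 0.9) before and (4.6, 1.8) after, so it travelled √(1.5² + 0.9²) ≈ 1.7 units.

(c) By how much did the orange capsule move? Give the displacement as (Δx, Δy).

(1.4, 0.0)

From the two frames, the orange capsule sits at roughly (1.5, 4.8) before and (2.9, 4.8) after.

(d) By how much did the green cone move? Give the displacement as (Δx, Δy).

(0.2, 1.1)

The green cone was at about (1.8, 1.6) and moved to about (2.0, 2.7).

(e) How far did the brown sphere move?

1.9

From (3.4, 5.0) to (5.1, 4.1), the brown sphere covered √(1.7² + 0.9²) ≈ 1.9 units.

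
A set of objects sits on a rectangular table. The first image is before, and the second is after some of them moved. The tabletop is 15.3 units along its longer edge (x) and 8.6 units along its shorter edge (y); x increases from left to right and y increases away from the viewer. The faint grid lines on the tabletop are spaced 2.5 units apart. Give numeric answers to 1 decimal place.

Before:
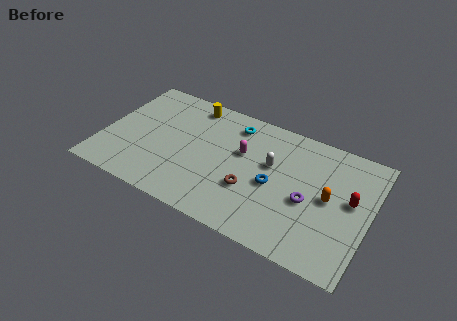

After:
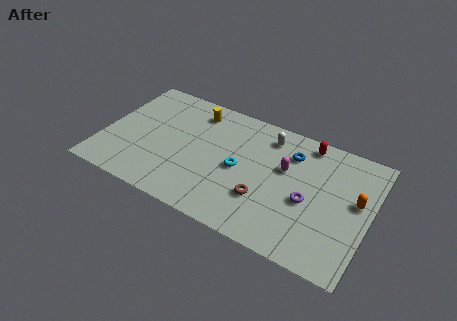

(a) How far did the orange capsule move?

1.6

The orange capsule moved from about (13.0, 4.4) to (14.5, 4.9), a distance of √(1.5² + 0.5²) ≈ 1.6.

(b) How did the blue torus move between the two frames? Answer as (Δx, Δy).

(0.7, 2.6)

From the two frames, the blue torus sits at roughly (9.9, 3.9) before and (10.6, 6.5) after.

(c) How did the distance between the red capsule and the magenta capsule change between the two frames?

-3.8

The distance was about 6.3 in the first image and 2.5 in the second, so they moved 3.8 units closer together.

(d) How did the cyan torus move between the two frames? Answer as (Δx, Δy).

(0.7, -3.0)

From the two frames, the cyan torus sits at roughly (7.2, 7.1) before and (7.9, 4.1) after.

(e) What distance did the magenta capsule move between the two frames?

2.5

The magenta capsule was near (7.9, 5.3) before and (10.4, 5.3) after, so it travelled √(2.5² + 0.0²) ≈ 2.5 units.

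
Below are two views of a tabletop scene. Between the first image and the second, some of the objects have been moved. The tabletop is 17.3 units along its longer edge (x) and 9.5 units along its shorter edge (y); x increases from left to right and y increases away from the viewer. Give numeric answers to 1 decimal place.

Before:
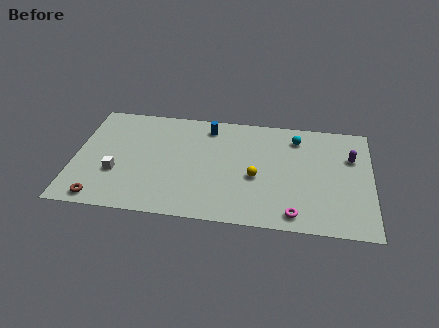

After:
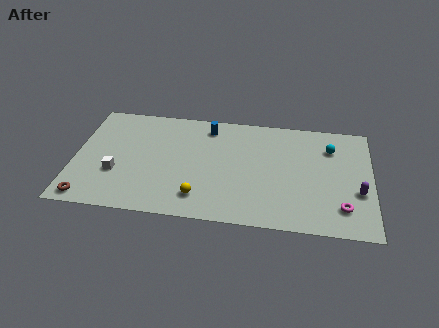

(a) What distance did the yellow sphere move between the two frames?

3.8

From (10.6, 4.0) to (7.4, 1.9), the yellow sphere covered √(3.2² + 2.1²) ≈ 3.8 units.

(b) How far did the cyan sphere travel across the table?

2.1

From (12.9, 7.7) to (14.9, 7.1), the cyan sphere covered √(2.0² + 0.6²) ≈ 2.1 units.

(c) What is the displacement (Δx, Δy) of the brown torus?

(-0.7, 0.0)

The brown torus started near (1.7, 1.0) and ended near (1.0, 1.0).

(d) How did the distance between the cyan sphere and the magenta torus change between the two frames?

-1.5

Before: roughly 6.5 units apart; after: 5.0. That's 1.5 units closer together.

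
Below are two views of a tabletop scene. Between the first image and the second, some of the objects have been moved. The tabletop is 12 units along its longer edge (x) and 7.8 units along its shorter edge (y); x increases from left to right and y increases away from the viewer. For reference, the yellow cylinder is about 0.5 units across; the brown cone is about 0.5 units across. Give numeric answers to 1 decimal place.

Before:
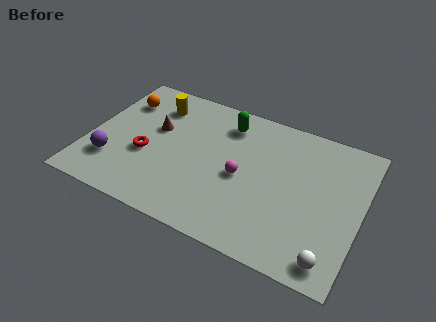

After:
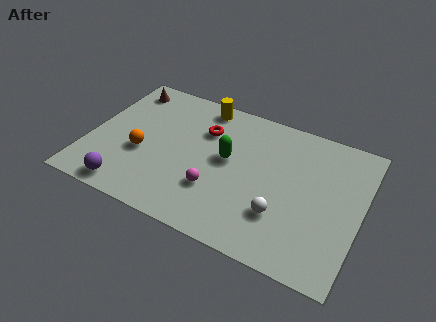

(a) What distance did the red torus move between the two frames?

3.3

From (2.6, 3.1) to (4.9, 5.5), the red torus covered √(2.3² + 2.4²) ≈ 3.3 units.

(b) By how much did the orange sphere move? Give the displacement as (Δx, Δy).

(1.3, -2.7)

From the two frames, the orange sphere sits at roughly (1.1, 5.8) before and (2.4, 3.1) after.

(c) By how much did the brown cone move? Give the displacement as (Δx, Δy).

(-1.7, 1.9)

From the two frames, the brown cone sits at roughly (2.8, 4.7) before and (1.1, 6.6) after.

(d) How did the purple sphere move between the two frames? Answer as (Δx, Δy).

(0.9, -1.2)

From the two frames, the purple sphere sits at roughly (1.2, 2.1) before and (2.1, 0.9) after.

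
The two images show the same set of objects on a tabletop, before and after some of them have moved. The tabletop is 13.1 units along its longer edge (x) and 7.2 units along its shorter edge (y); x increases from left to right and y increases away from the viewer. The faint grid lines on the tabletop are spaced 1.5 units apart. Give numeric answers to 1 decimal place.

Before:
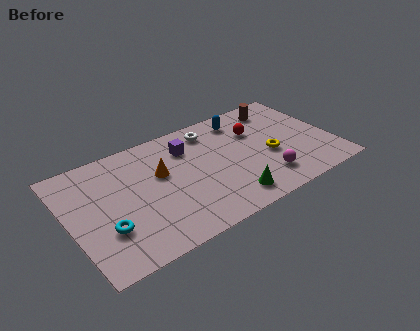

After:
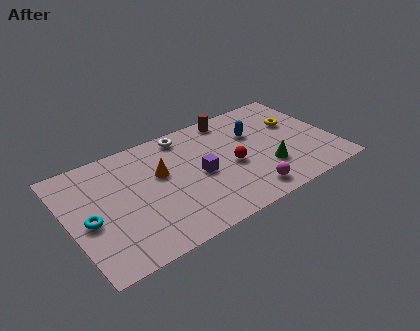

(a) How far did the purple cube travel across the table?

2.0

The purple cube was near (6.1, 5.4) before and (6.4, 3.4) after, so it travelled √(0.3² + 2.0²) ≈ 2.0 units.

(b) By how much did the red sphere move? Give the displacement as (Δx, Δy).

(-1.5, -1.7)

The red sphere started near (9.5, 4.9) and ended near (8.0, 3.2).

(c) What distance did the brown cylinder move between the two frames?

2.4

The brown cylinder moved from about (10.9, 6.0) to (8.5, 6.4), a distance of √(2.4² + 0.4²) ≈ 2.4.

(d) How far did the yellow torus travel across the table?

2.3

From (9.9, 3.0) to (11.5, 4.6), the yellow torus covered √(1.6² + 1.6²) ≈ 2.3 units.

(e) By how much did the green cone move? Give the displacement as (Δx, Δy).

(2.1, 1.0)

The green cone started near (7.5, 1.2) and ended near (9.6, 2.2).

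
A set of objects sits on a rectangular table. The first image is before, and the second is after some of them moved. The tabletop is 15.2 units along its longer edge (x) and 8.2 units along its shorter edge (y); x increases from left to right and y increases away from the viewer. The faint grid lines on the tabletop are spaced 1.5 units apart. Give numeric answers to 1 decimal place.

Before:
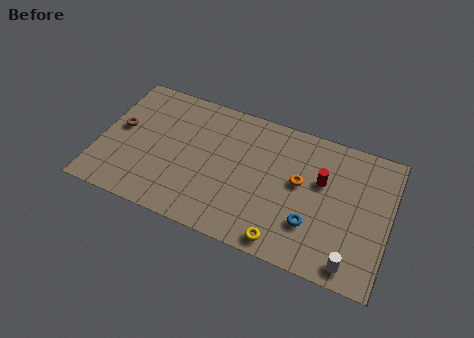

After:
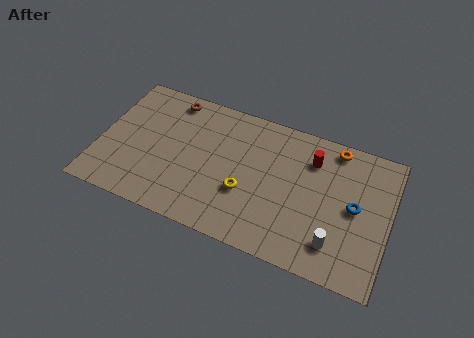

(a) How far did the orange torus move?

3.1

The orange torus moved from about (10.5, 4.6) to (12.1, 7.3), a distance of √(1.6² + 2.7²) ≈ 3.1.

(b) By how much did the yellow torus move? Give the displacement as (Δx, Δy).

(-2.2, 2.1)

From the two frames, the yellow torus sits at roughly (10.0, 0.9) before and (7.8, 3.0) after.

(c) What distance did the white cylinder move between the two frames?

1.2

The white cylinder was near (13.5, 1.0) before and (12.6, 1.8) after, so it travelled √(0.9² + 0.8²) ≈ 1.2 units.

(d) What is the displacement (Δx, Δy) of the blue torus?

(2.1, 1.8)

From the two frames, the blue torus sits at roughly (11.3, 2.4) before and (13.4, 4.2) after.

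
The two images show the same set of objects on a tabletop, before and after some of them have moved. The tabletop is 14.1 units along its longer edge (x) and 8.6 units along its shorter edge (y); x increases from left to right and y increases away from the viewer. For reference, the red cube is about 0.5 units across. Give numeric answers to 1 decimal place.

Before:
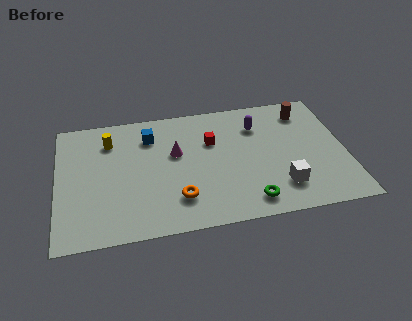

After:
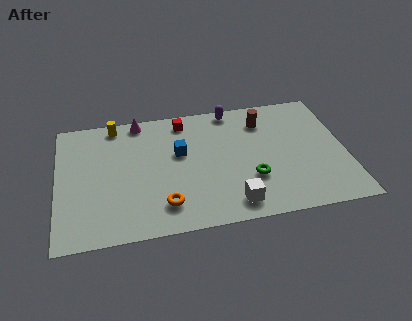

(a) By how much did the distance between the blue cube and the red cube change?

-0.9

The distance was about 3.1 in the first image and 2.2 in the second, so they moved 0.9 units closer together.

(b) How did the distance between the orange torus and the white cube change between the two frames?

-1.7

They were about 5.0 units apart before and 3.3 after — 1.7 units closer together.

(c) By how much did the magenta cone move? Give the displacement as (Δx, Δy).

(-1.7, 2.6)

From the two frames, the magenta cone sits at roughly (5.8, 5.2) before and (4.1, 7.8) after.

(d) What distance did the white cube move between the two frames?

2.5

From (10.8, 2.0) to (8.4, 1.3), the white cube covered √(2.4² + 0.7²) ≈ 2.5 units.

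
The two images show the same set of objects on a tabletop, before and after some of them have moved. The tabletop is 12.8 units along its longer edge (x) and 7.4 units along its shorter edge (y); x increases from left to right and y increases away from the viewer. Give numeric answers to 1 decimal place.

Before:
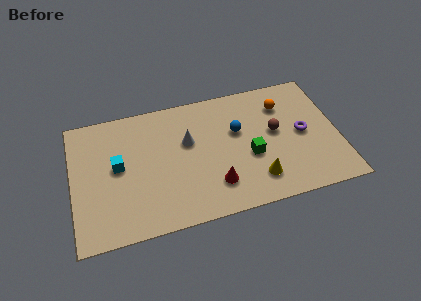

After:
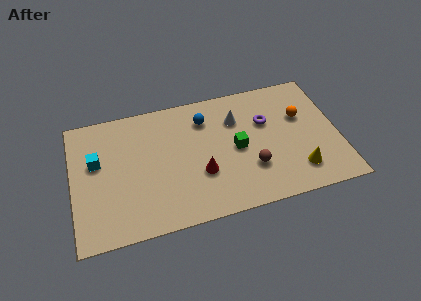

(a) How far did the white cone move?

2.5

The white cone moved from about (5.6, 4.6) to (8.0, 5.3), a distance of √(2.4² + 0.7²) ≈ 2.5.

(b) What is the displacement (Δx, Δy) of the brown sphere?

(-1.3, -1.8)

The brown sphere was at about (9.8, 4.1) and moved to about (8.5, 2.3).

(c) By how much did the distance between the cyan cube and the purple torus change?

-0.7

Before: roughly 8.9 units apart; after: 8.2. That's 0.7 units closer together.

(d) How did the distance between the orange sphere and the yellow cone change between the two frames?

-1.2

Before: roughly 4.3 units apart; after: 3.1. That's 1.2 units closer together.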